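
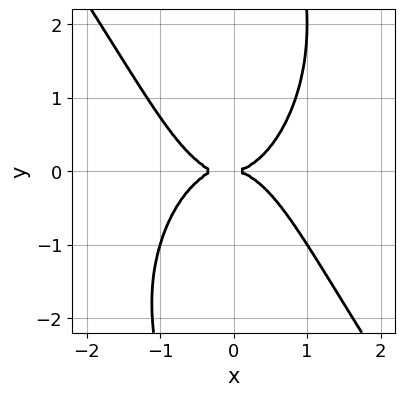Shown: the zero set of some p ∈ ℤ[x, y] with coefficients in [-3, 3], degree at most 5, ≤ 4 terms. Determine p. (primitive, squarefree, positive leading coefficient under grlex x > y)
The degree is 4 — the shape is more complex than any degree-3 curve.
Reading off the gridlines: it meets the x-axis at x = 0 (among the integer gridlines); one y-axis crossing is at y = 0.
Solving for integer coefficients yields p as stated.

3*x^4 + x*y^3 + x^3 - 3*y^2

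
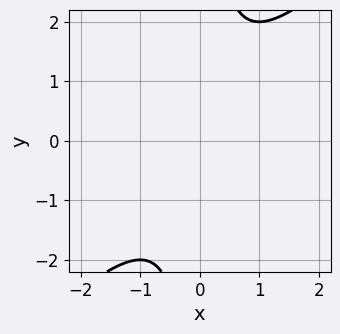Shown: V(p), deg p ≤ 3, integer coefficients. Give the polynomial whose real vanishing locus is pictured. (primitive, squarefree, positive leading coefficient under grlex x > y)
x^2 - x*y + 1

deg p = 2. The shape is more complex than any degree-1 curve.
From the visible intercepts: no y-intercept at any integer in the box; no x-intercept at any integer in the box.
Matching integer coefficients to the picture gives p.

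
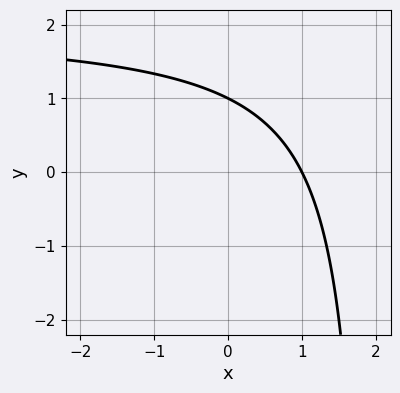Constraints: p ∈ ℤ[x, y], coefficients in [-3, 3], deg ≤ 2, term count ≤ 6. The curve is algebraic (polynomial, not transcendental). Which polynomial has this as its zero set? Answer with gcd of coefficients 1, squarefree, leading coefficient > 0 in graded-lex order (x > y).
x*y - 2*x - 2*y + 2

1. The degree is 2 — a generic line meets the curve in up to 2 points.
2. Against the integer gridlines: one y-axis crossing is at y = 1; it meets the x-axis at x = 1 (among the integer gridlines).
3. Putting this together gives p.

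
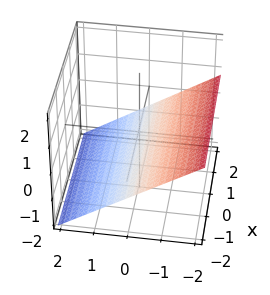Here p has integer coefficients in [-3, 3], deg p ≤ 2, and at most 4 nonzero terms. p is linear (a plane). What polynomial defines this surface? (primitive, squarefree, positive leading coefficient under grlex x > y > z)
2*y + 3*z + 2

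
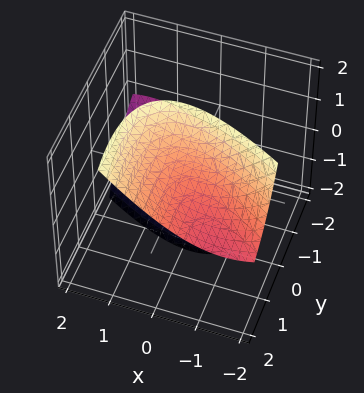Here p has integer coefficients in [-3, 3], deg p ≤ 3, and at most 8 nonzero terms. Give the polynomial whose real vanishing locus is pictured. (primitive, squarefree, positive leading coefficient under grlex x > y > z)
I count 2 distinct pieces. They look like related sheets of one shape, so recover p as a whole.
The degree is 2 — no degree-1 surface has this shape.
Against the integer gridlines: it misses every integer gridline on the x-axis; the surface avoids every integer y-axis point in the box.
Fitting integer coefficients to these (and the overall shape) gives p.

2*x^2 + 3*x*y + y^2 - 3*y*z - z^2 + 3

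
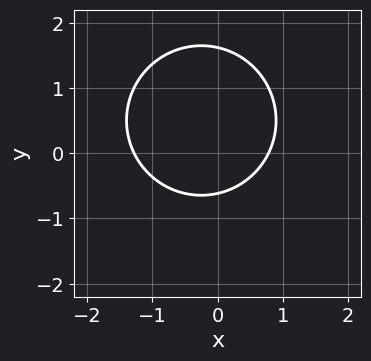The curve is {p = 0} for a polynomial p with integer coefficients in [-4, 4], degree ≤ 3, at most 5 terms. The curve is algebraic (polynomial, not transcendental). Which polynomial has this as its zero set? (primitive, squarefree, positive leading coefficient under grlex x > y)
2*x^2 + 2*y^2 + x - 2*y - 2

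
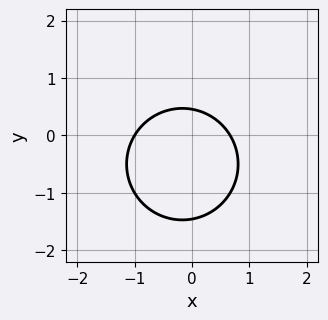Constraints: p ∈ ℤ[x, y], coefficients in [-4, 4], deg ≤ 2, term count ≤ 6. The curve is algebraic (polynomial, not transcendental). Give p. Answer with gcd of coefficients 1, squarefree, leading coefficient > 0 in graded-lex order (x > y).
(a) The degree is 2 — no degree-1 curve has this shape.
(b) Checking where it meets the axes: it meets the x-axis at x = -1 (among the integer gridlines).
(c) The integer polynomial consistent with all of this is the stated p.

3*x^2 + 3*y^2 + x + 3*y - 2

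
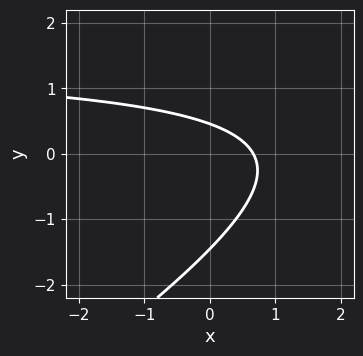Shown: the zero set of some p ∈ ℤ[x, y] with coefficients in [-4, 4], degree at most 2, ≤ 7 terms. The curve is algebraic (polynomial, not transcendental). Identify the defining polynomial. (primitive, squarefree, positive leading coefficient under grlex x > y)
2*x*y - 3*y^2 - 3*x - 3*y + 2

The degree is 2 — the shape is more complex than any degree-1 curve.
Matching integer coefficients to the picture gives p.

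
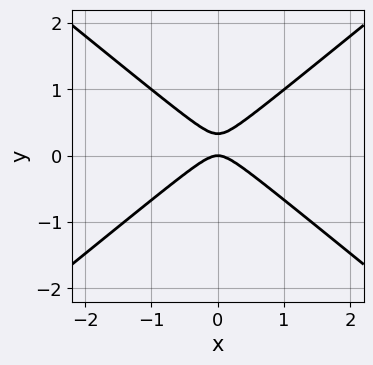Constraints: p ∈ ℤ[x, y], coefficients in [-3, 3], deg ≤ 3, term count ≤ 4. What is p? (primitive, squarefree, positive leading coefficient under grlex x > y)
2*x^2 - 3*y^2 + y

1. deg p = 2. No degree-1 curve has this shape.
2. Symmetries: it's symmetric under x → −x, forcing even powers of x.
3. Against the integer gridlines: it meets the x-axis at x = 0 (among the integer gridlines); one y-axis crossing is at y = 0.
4. Matching integer coefficients to the picture gives p.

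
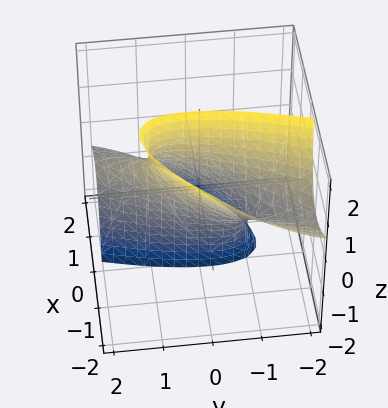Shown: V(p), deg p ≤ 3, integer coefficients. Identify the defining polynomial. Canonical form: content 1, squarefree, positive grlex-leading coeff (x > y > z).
1. The degree is 2 — no degree-1 surface has this shape.
2. Observable constraints: the surface avoids every integer z-axis point in the box; the y-axis gridline crossings are at y ∈ {-1, 1}.
3. Assembling these constraints gives the stated polynomial.

3*x^2 - 3*x*y + 3*x*z + y^2 - 1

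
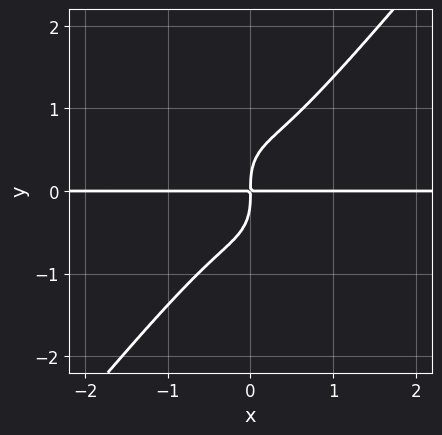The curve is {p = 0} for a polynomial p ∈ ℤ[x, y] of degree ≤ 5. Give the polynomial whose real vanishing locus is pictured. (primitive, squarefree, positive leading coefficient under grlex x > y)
(a) The degree is 4 — the shape is more complex than any degree-3 curve.
(b) Reading off the gridlines: the visible x-axis segment lies entirely on the curve.
(c) Putting this together gives p.

3*x^3*y - x^2*y^2 - y^4 + x*y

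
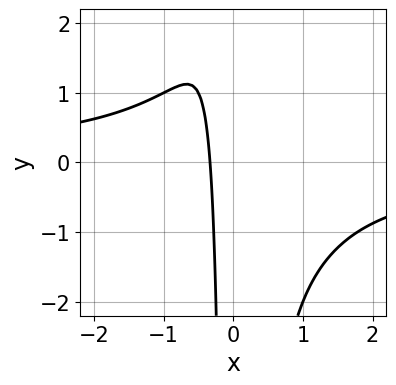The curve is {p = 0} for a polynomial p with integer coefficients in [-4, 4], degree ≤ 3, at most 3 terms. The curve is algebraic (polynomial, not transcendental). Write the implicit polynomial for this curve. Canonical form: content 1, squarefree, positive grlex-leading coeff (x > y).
2*x^2*y + 3*x + 1

The degree is 3 — the shape is more complex than any degree-2 curve.
Reading off the gridlines: the curve avoids every integer y-axis point in the box.
The integer polynomial consistent with all of this is the stated p.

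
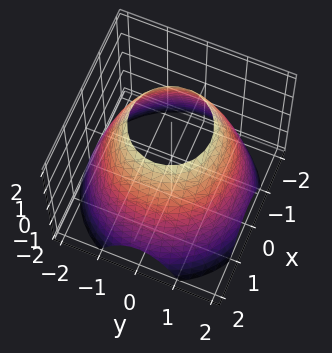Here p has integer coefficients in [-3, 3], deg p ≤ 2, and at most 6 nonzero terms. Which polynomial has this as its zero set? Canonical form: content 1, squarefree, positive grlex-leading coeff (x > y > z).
x^2 + y^2 + z - 3

First, the degree is 2 — the shape is more complex than any degree-1 surface.
Next, by symmetry, the surface is invariant under rotation about z: p = q(x² + y², z).
Then, from the visible intercepts: no z-intercept at any integer in the box; a circular section at z = 1 has radius between 1 and 2.
Finally, putting this together gives p.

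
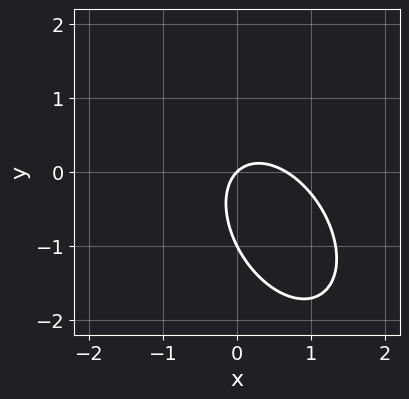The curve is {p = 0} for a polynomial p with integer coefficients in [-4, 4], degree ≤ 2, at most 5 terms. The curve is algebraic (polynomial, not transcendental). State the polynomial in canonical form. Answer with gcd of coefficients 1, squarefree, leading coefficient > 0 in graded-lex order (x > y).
3*x^2 + 2*x*y + 2*y^2 - 2*x + 2*y

First, deg p = 2. No degree-1 curve has this shape.
Next, reading off the gridlines: among the integer gridlines, it crosses the y-axis at y ∈ {-1, 0}; one x-axis crossing is at x = 0.
Finally, matching integer coefficients to the picture gives p.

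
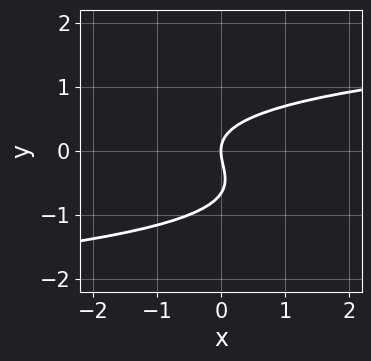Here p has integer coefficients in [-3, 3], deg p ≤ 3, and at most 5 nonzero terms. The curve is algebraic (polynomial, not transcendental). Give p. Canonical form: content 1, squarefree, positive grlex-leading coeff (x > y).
3*y^3 + 2*y^2 - 2*x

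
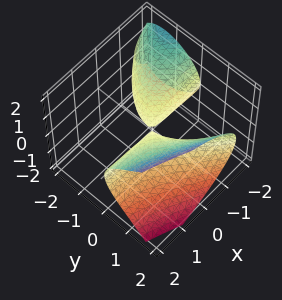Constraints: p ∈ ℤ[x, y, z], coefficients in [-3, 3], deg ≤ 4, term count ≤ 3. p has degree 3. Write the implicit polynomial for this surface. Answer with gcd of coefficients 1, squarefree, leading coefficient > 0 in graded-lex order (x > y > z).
y^3 + 3*x*y - 3*z^2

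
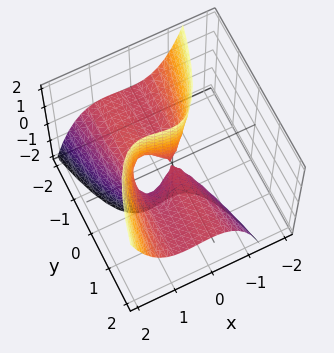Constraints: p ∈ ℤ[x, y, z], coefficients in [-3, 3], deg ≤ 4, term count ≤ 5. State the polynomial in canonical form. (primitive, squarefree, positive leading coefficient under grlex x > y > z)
1. Degree: a generic line meets the surface in up to 3 points, so deg p = 3.
2. Against the integer gridlines: one x-axis crossing is at x = 1; every point of the z-axis in the box is on the surface; every point of the y-axis in the box is on the surface.
3. Putting this together gives p.

x^3 - x^2 - y*z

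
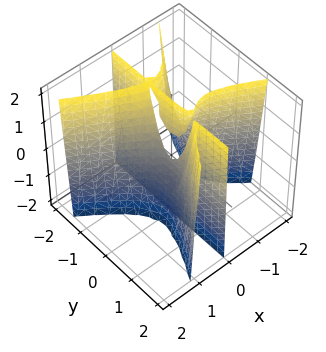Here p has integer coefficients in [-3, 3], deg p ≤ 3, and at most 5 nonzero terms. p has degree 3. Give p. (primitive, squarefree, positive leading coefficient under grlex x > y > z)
deg p = 3.
Observable constraints: it meets the x-axis at x = -1 (among the integer gridlines); the visible y-axis segment lies entirely on the surface; every point of the z-axis in the box is on the surface.
Solving for integer coefficients yields p as stated.

3*x^3 + 3*x^2*y - 3*x*y^2 + 3*x^2 + x*z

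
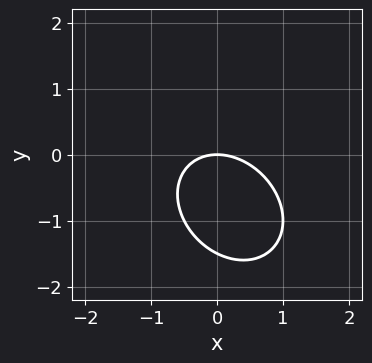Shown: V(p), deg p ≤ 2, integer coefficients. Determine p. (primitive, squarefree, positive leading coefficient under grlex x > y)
2*x^2 + x*y + 2*y^2 + 3*y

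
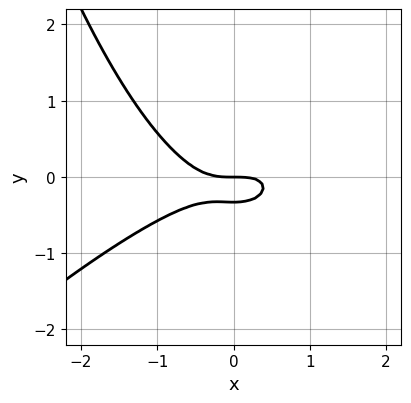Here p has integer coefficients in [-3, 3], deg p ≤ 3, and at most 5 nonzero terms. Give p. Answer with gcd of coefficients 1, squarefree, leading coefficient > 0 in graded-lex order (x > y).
x^3 - x^2*y + 3*y^2 + y

(a) deg p = 3. The shape is more complex than any degree-2 curve.
(b) From the axis intercepts and sections: it crosses the x-axis at the gridline x = 0; it crosses the y-axis at the gridline y = 0.
(c) Together with the visible shape, these determine p as stated.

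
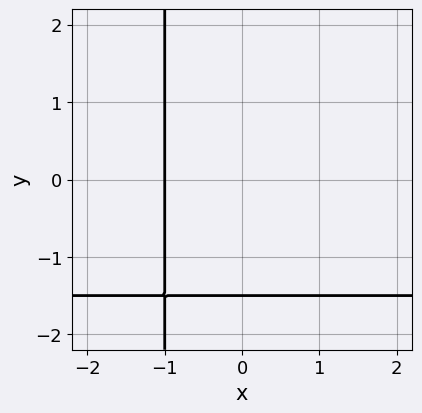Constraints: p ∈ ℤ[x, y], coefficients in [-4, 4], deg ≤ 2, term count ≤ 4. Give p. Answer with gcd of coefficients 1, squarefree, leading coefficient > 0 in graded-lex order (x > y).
2*x*y + 3*x + 2*y + 3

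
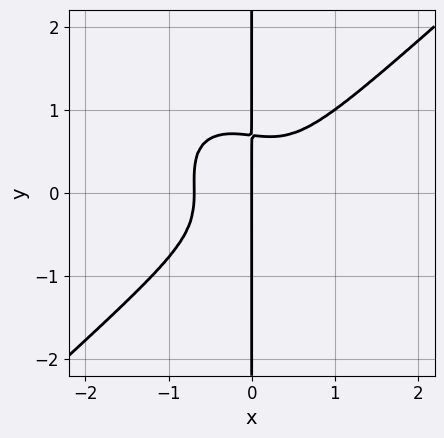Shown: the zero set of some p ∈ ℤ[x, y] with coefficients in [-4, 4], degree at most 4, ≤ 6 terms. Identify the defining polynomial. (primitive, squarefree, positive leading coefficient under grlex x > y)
3*x^4 - x^2*y^2 - 3*x*y^3 + x

First, the degree is 4 — no degree-3 curve has this shape.
Next, reading off the gridlines: every point of the y-axis in the box is on the curve; it crosses the x-axis at the gridline x = 0.
Finally, the integer polynomial consistent with all of this is the stated p.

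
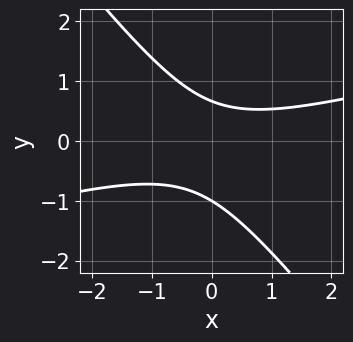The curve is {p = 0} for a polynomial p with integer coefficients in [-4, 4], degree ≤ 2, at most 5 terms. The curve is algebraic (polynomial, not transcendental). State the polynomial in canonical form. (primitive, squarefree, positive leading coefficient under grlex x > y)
x^2 - 3*x*y - 3*y^2 - y + 2

The degree is 2 — the shape is more complex than any degree-1 curve.
Reading off the gridlines: it meets the y-axis at y = -1 (among the integer gridlines); no x-intercept at any integer in the box.
The integer polynomial consistent with all of this is the stated p.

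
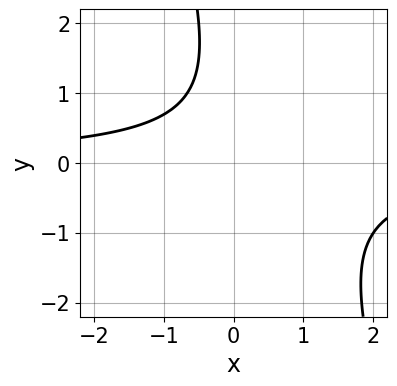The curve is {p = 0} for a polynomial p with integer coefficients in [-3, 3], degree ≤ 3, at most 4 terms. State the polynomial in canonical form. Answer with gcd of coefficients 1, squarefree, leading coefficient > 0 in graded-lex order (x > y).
3*x*y + y^2 - 2*y + 3

1. The degree is 2 — a generic line meets the curve in up to 2 points.
2. Against the integer gridlines: no y-intercept at any integer in the box; the curve avoids every integer x-axis point in the box.
3. Fitting integer coefficients to these (and the overall shape) gives p.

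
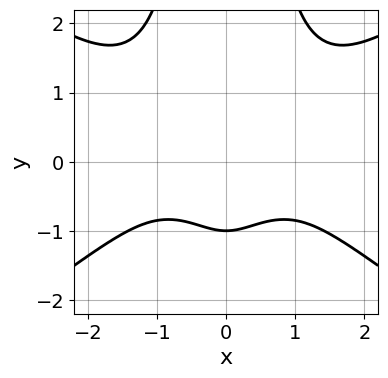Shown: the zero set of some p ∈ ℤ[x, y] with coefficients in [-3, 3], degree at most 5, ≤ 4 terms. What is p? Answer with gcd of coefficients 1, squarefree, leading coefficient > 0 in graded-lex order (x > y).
x^4 - 2*x^2*y^2 + 3*y + 3

(a) Degree: no degree-3 curve has this shape, so deg p = 4.
(b) Symmetries: it's symmetric under x → −x, forcing even powers of x.
(c) Reading off the gridlines: the curve avoids every integer x-axis point in the box; one y-axis crossing is at y = -1.
(d) Putting this together gives p.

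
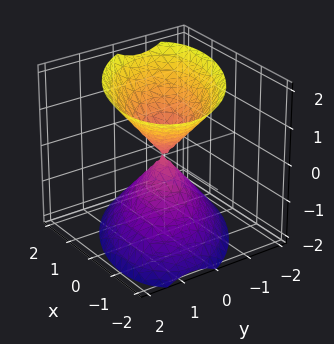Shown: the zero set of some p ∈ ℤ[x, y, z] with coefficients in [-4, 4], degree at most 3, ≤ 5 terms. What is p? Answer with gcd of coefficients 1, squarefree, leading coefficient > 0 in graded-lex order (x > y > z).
2*x^2 + 2*x*y + 3*y^2 - 2*z^2

First, I count 2 distinct pieces. Treating them together as one polynomial.
Then, deg p = 2. No degree-1 surface has this shape.
Then, observable constraints: it crosses the z-axis at the gridline z = 0; it meets the y-axis at y = 0 (among the integer gridlines); one x-axis crossing is at x = 0.
Finally, fitting integer coefficients to these (and the overall shape) gives p.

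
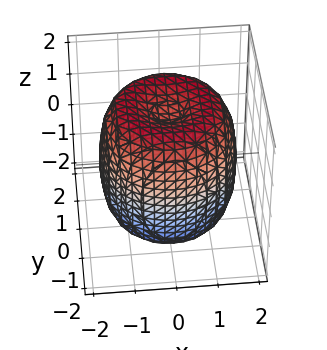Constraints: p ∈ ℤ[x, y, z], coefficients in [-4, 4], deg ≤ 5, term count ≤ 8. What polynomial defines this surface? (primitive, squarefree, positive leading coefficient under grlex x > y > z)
(a) Degree: a generic line meets the surface in up to 4 points, so deg p = 4.
(b) Symmetry: the surface is invariant under rotation about z: p = q(x² + y², z).
(c) From the axis intercepts and sections: a circular section at z = 1 has radius between 1 and 2.
(d) Putting this together gives p.

x^4 + 2*x^2*y^2 + y^4 - 2*x^2 - 2*y^2 + z^2 - 2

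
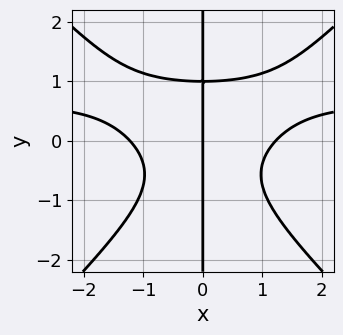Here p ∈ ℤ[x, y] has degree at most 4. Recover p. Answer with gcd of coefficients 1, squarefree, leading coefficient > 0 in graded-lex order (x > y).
First, deg p = 4. The shape is more complex than any degree-3 curve.
Then, against the integer gridlines: one x-axis crossing is at x = 0; the visible y-axis segment lies entirely on the curve.
Finally, together with the visible shape, these determine p as stated.

3*x^3*y - 3*x*y^3 - 2*x^3 + 3*x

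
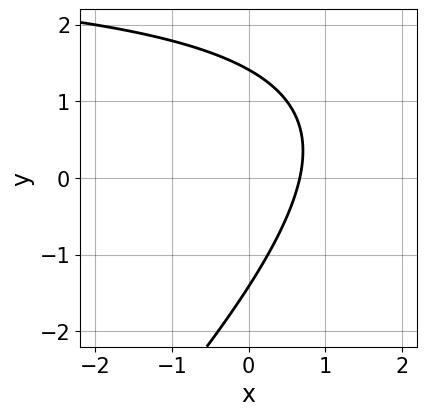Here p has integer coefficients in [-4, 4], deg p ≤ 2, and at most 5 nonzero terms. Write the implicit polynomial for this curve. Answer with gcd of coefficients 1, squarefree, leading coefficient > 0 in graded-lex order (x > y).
x*y - y^2 - 3*x + 2

1. deg p = 2. A generic line meets the curve in up to 2 points.
2. Putting this together gives p.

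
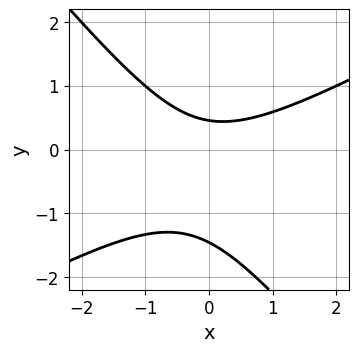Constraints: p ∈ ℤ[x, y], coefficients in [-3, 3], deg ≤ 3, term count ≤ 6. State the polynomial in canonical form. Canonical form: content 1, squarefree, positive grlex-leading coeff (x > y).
2*x^2 - 2*x*y - 3*y^2 - 3*y + 2

1. The degree is 2 — a generic line meets the curve in up to 2 points.
2. From the axis intercepts and sections: the curve avoids every integer x-axis point in the box.
3. Fitting integer coefficients to these (and the overall shape) gives p.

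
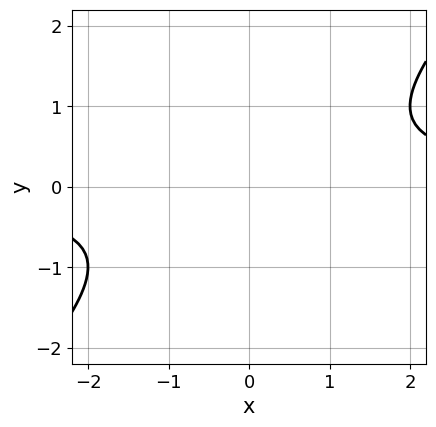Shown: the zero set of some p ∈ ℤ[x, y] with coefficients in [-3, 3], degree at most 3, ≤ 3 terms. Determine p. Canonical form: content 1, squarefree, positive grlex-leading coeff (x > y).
x*y - y^2 - 1

(a) Degree: the shape is more complex than any degree-1 curve, so deg p = 2.
(b) Observable constraints: the curve avoids every integer x-axis point in the box; it misses every integer gridline on the y-axis.
(c) The integer polynomial consistent with all of this is the stated p.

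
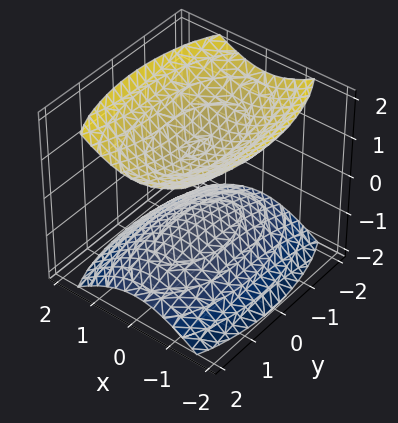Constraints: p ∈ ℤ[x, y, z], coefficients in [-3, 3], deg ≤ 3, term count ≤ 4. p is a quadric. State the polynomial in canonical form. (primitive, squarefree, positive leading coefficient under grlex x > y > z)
(a) The picture has 2 separate pieces. Treating them together as one polynomial.
(b) The degree is 2 — two separate bowl-shaped sheets opening away from each other; a quadric.
(c) Symmetries: the z ↦ −z reflection is a symmetry, so z appears only in even powers; the x ↦ −x reflection is a symmetry, so x appears only in even powers; it's symmetric under y → −y, forcing even powers of y.
(d) From the visible intercepts: the surface avoids every integer x-axis point in the box; the surface avoids every integer y-axis point in the box.
(e) Putting this together gives p. Check: (0, 0, -1) on the z-axis lies on the surface, and p(0, 0, -1) = 0. ✓

3*x^2 + y^2 - 3*z^2 + 3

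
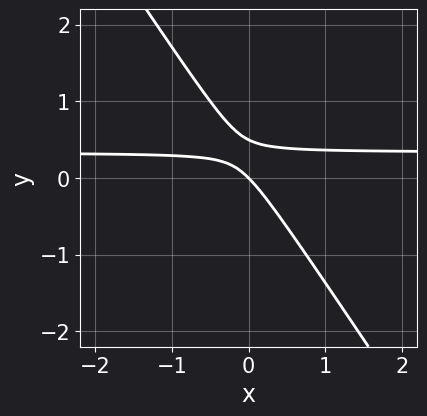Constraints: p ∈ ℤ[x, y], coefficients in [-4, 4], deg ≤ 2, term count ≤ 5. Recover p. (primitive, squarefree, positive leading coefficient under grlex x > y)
3*x*y + 2*y^2 - x - y

1. deg p = 2.
2. Observable constraints: it crosses the y-axis at the gridline y = 0; it meets the x-axis at x = 0 (among the integer gridlines).
3. The integer polynomial consistent with all of this is the stated p.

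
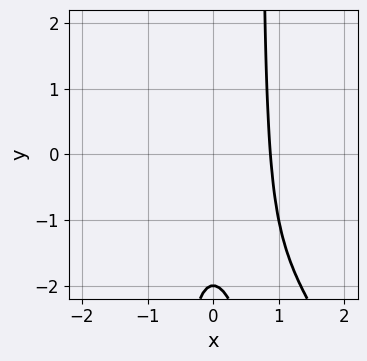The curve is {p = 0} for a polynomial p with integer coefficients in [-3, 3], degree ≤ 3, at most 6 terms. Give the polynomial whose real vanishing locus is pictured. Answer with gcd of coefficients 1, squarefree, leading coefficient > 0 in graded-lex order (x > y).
3*x^3 + 2*x^2*y - y - 2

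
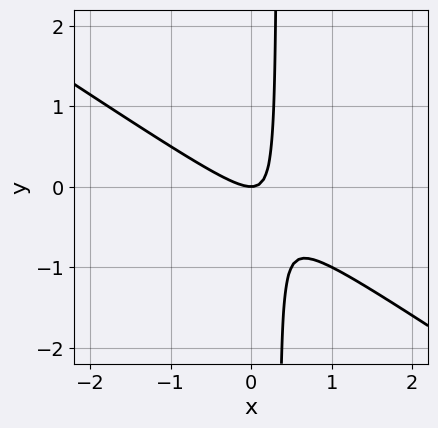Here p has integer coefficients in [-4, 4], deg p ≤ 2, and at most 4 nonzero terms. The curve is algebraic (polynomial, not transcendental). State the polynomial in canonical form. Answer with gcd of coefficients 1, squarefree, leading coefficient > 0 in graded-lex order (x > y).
2*x^2 + 3*x*y - y

1. deg p = 2. No degree-1 curve has this shape.
2. Reading off the gridlines: it crosses the y-axis at the gridline y = 0; it meets the x-axis at x = 0 (among the integer gridlines).
3. Solving for integer coefficients yields p as stated.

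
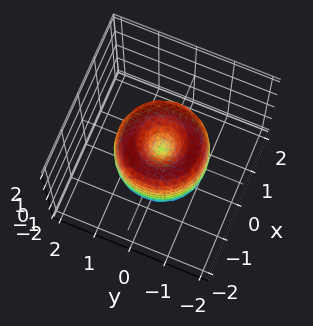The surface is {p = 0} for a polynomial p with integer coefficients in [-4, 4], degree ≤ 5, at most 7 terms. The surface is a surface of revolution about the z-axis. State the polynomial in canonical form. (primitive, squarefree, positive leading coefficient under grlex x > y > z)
First, the degree is 4 — a generic line meets the surface in up to 4 points.
Next, symmetry: the surface is invariant under rotation about z: p = q(x² + y², z).
Next, from the visible intercepts: it crosses the z-axis at the gridline z = 0; a circular section at z = 1 has radius between 0 and 1.
Finally, putting this together gives p.

2*x^4 + 4*x^2*y^2 + 2*y^4 - 3*x^2 - 3*y^2 + z^2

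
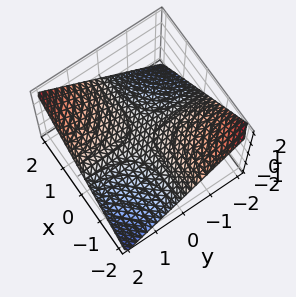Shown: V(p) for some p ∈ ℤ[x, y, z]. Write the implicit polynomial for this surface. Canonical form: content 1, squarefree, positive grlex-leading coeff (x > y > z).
1. deg p = 2. A saddle surface; a quadric.
2. Against the integer gridlines: the visible x-axis segment lies entirely on the surface; it crosses the z-axis at the gridline z = 0; the visible y-axis segment lies entirely on the surface.
3. Matching integer coefficients to the picture gives p.

x*y - 2*z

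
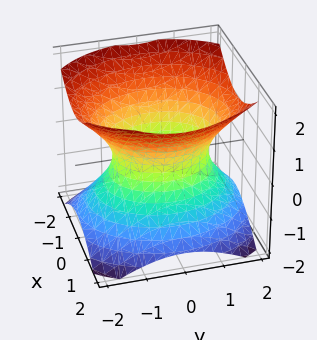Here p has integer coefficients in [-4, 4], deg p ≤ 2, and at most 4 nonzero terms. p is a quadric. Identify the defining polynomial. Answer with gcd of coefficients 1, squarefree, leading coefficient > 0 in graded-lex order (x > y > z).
3*x^2 + 2*y^2 - 3*z^2 - 3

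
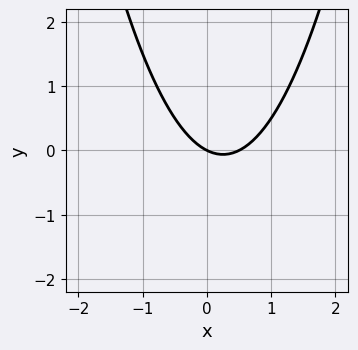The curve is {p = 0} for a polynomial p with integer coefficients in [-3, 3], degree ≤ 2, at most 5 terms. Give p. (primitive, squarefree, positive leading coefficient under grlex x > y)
1. Degree: a generic line meets the curve in up to 2 points, so deg p = 2.
2. Observable constraints: it crosses the y-axis at the gridline y = 0; it crosses the x-axis at the gridline x = 0.
3. These observations pin down the coefficients.

2*x^2 - x - 2*y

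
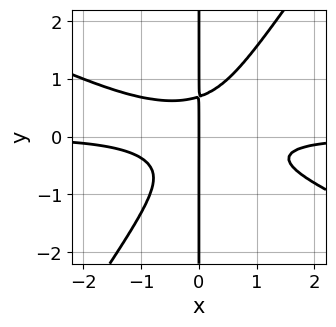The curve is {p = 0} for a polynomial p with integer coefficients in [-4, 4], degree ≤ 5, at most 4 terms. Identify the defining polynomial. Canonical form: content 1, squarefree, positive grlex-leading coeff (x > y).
1. The degree is 4 — a generic line meets the curve in up to 4 points.
2. Against the integer gridlines: one x-axis crossing is at x = 0; every point of the y-axis in the box is on the curve.
3. Assembling these constraints gives the stated polynomial.

2*x^3*y + 3*x^2*y^2 - 3*x*y^3 + x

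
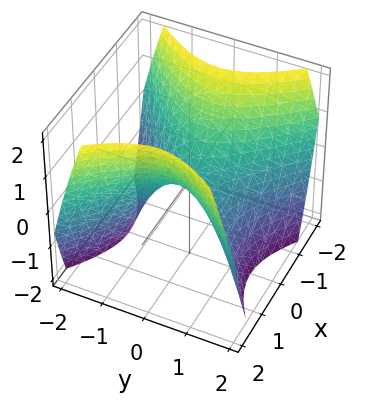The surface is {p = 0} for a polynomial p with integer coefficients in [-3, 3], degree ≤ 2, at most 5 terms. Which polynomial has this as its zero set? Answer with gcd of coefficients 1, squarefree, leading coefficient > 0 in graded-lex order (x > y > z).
x^2 - y^2 - z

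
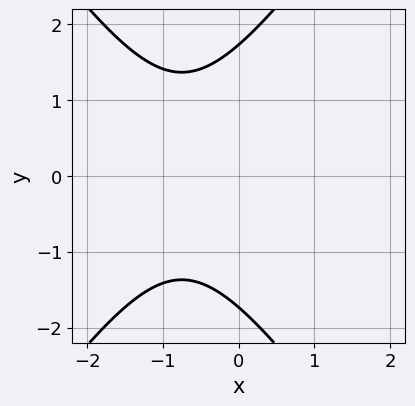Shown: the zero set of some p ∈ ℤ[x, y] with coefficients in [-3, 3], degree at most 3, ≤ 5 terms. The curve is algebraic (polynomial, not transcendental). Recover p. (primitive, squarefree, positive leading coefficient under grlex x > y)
2*x^2 - y^2 + 3*x + 3

First, degree: a generic line meets the curve in up to 2 points, so deg p = 2.
Then, symmetries: mirror symmetry y ↦ −y ⇒ only even powers of y.
Then, checking where it meets the axes: no x-intercept at any integer in the box.
Finally, the integer polynomial consistent with all of this is the stated p.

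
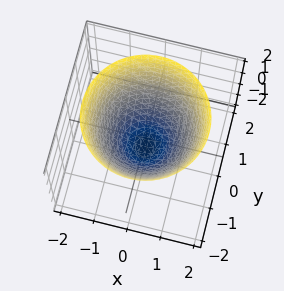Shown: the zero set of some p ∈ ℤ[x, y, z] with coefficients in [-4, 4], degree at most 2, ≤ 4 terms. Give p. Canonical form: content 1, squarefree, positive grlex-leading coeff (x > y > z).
x^2 + y^2 - z - 1

(a) The degree is 2 — no degree-1 surface has this shape.
(b) By symmetry, the surface is invariant under rotation about z: p = q(x² + y², z).
(c) Against the integer gridlines: a circular section at z = 1 has radius between 1 and 2; the x-axis gridline crossings are at x ∈ {-1, 1}; among the integer gridlines, it crosses the y-axis at y ∈ {-1, 1}; it meets the z-axis at z = -1 (among the integer gridlines).
(d) Solving for integer coefficients yields p as stated.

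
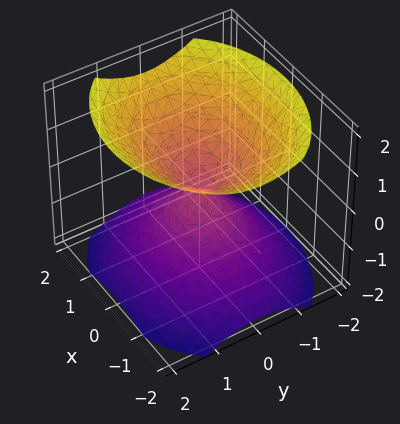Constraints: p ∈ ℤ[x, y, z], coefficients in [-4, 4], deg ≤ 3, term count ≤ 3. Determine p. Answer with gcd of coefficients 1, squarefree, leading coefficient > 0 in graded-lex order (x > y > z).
2*x^2 + 3*y^2 - 3*z^2

(a) The picture has 2 separate pieces. They look like related sheets of one shape, so recover p as a whole.
(b) The degree is 2 — two nappes meeting at a single point; a quadric.
(c) Symmetries: it's symmetric under x → −x, forcing even powers of x; it's symmetric under z → −z, forcing even powers of z; it's symmetric under y → −y, forcing even powers of y.
(d) Against the integer gridlines: it meets the z-axis at z = 0 (among the integer gridlines); it crosses the y-axis at the gridline y = 0; it meets the x-axis at x = 0 (among the integer gridlines).
(e) Putting this together gives p.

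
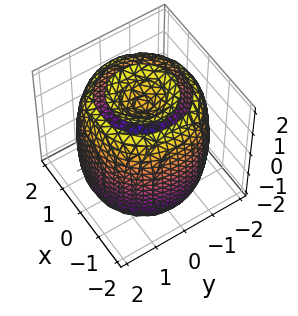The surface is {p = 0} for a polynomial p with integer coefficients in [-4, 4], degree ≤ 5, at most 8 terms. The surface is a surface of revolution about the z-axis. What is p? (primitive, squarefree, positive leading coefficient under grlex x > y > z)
x^4 + 2*x^2*y^2 + y^4 - 3*x^2 - 3*y^2 + z^2 - 2

1. There are 2 components. Treating them together as one polynomial.
2. deg p = 4. The shape is more complex than any degree-3 surface.
3. Symmetry: every cross-section ⟂ z is a circle, so x, y appear only via x² + y².
4. From the axis intercepts and sections: a circular section at z = 1 has radius between 1 and 2.
5. Assembling these constraints gives the stated polynomial.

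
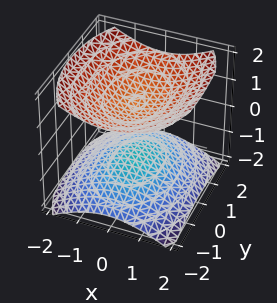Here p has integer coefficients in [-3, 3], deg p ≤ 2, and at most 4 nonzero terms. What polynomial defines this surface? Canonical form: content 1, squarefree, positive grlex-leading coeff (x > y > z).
2*x^2 + y^2 - 3*z^2 + 3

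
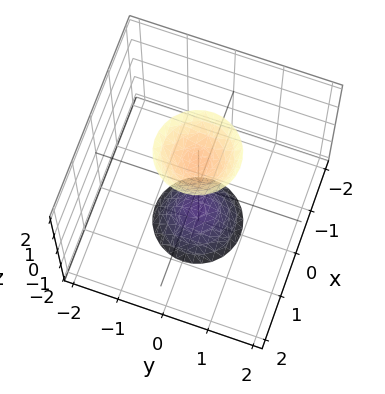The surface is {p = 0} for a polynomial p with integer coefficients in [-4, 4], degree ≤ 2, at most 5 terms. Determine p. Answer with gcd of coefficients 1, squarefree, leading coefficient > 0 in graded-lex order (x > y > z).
First, the picture has 2 separate pieces. They look like related sheets of one shape, so recover p as a whole.
Then, deg p = 2. The shape is more complex than any degree-1 surface.
Next, by symmetry, every cross-section ⟂ z is a circle, so x, y appear only via x² + y².
Next, checking where it meets the axes: a circular section at z = 2 has radius between 0 and 1; the surface avoids every integer y-axis point in the box; the surface avoids every integer x-axis point in the box.
Finally, the integer polynomial consistent with all of this is the stated p.

3*x^2 + 3*y^2 - z^2 + 2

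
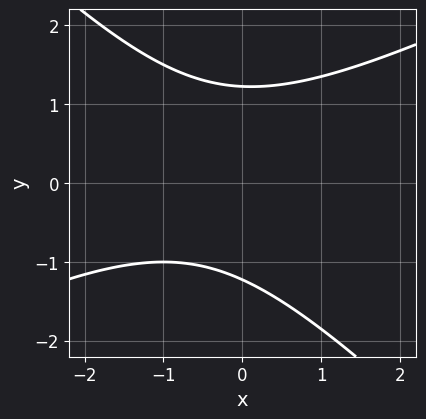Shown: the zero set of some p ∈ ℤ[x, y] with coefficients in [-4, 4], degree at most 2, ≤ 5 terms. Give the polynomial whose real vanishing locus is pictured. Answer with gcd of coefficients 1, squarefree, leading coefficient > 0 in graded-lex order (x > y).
The degree is 2 — a generic line meets the curve in up to 2 points.
Observable constraints: the curve avoids every integer x-axis point in the box.
Together with the visible shape, these determine p as stated.

x^2 - x*y - 2*y^2 + x + 3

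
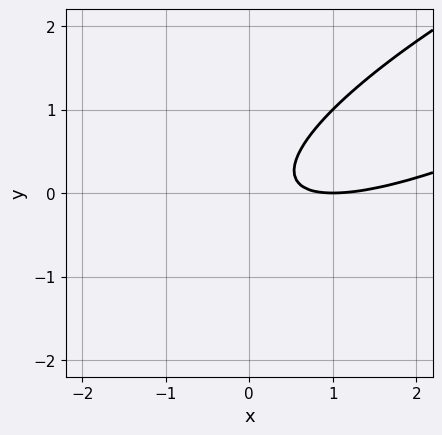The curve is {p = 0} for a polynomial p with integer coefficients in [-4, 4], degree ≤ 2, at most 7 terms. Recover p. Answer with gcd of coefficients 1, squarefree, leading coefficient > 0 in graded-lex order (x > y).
(a) deg p = 2.
(b) Checking where it meets the axes: it misses every integer gridline on the y-axis; it meets the x-axis at x = 1 (among the integer gridlines).
(c) Assembling these constraints gives the stated polynomial.

x^2 - 3*x*y + 3*y^2 - 2*x + 1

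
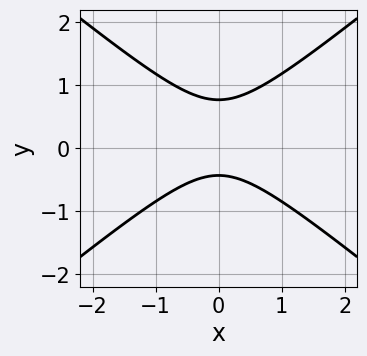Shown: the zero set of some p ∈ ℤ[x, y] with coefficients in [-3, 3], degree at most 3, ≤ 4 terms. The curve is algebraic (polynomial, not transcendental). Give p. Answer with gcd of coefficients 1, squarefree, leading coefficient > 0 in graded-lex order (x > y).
2*x^2 - 3*y^2 + y + 1

1. deg p = 2.
2. Symmetries: it's symmetric under x → −x, forcing even powers of x.
3. Reading off the gridlines: it misses every integer gridline on the x-axis.
4. Together with the visible shape, these determine p as stated.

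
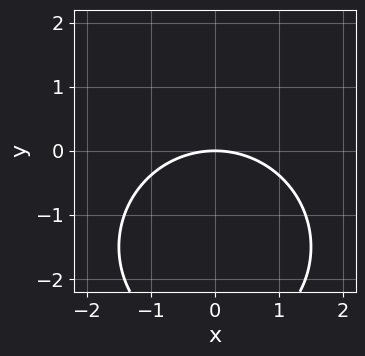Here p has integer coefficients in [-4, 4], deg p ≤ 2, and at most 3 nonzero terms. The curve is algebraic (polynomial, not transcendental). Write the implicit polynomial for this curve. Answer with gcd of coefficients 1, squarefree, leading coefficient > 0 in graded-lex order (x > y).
(a) deg p = 2.
(b) Symmetries: the x ↦ −x reflection is a symmetry, so x appears only in even powers.
(c) From the visible intercepts: it crosses the y-axis at the gridline y = 0; it crosses the x-axis at the gridline x = 0.
(d) These observations pin down the coefficients.

x^2 + y^2 + 3*y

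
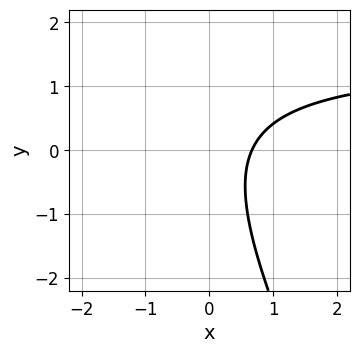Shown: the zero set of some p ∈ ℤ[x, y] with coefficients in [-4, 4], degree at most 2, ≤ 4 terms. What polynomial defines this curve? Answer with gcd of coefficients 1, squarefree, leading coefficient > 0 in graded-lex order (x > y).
2*x*y + y^2 - 3*x + 2

(a) The degree is 2 — the shape is more complex than any degree-1 curve.
(b) Against the integer gridlines: the curve avoids every integer y-axis point in the box.
(c) Solving for integer coefficients yields p as stated.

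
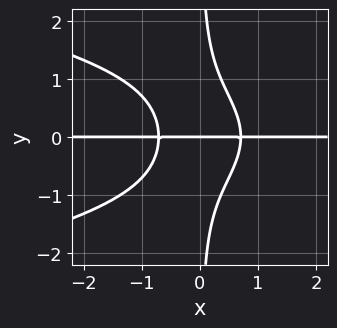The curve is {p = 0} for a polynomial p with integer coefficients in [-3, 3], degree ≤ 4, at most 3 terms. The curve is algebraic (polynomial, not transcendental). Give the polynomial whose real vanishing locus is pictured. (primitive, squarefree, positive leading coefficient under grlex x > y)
2*x*y^3 + 2*x^2*y - y

First, deg p = 4. A generic line meets the curve in up to 4 points.
Then, reading off the gridlines: it meets the y-axis at y = 0 (among the integer gridlines); every point of the x-axis in the box is on the curve.
Finally, assembling these constraints gives the stated polynomial.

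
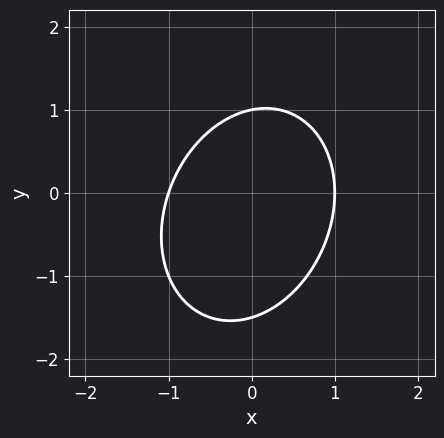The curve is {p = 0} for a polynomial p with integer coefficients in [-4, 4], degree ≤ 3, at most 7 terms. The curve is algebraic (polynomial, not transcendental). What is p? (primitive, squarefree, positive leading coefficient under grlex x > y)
3*x^2 - x*y + 2*y^2 + y - 3

The degree is 2 — no degree-1 curve has this shape.
From the visible intercepts: among the integer gridlines, it crosses the x-axis at x ∈ {-1, 1}; it meets the y-axis at y = 1 (among the integer gridlines).
Assembling these constraints gives the stated polynomial.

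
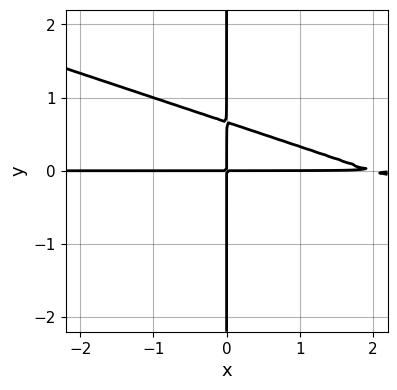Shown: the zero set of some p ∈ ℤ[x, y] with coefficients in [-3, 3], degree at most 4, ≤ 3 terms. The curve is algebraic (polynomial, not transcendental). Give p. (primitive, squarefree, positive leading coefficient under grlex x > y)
x^2*y + 3*x*y^2 - 2*x*y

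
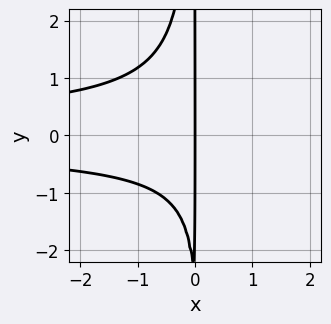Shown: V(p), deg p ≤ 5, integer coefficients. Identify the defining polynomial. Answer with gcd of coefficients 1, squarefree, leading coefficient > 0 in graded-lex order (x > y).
3*x^2*y^2 + x*y + 3*x

deg p = 4.
Checking where it meets the axes: it crosses the x-axis at the gridline x = 0; every point of the y-axis in the box is on the curve.
The integer polynomial consistent with all of this is the stated p.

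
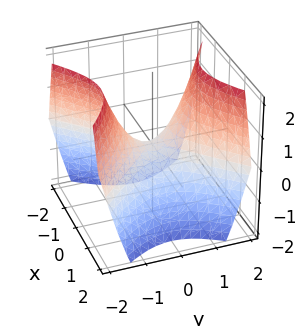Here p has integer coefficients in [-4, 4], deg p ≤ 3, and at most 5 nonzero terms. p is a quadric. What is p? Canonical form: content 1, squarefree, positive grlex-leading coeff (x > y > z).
x^2 - y^2 + z

(a) deg p = 2.
(b) Symmetries: it's symmetric under x → −x, forcing even powers of x; mirror symmetry y ↦ −y ⇒ only even powers of y.
(c) Against the integer gridlines: it crosses the y-axis at the gridline y = 0; it meets the z-axis at z = 0 (among the integer gridlines); one x-axis crossing is at x = 0.
(d) Together with the visible shape, these determine p as stated.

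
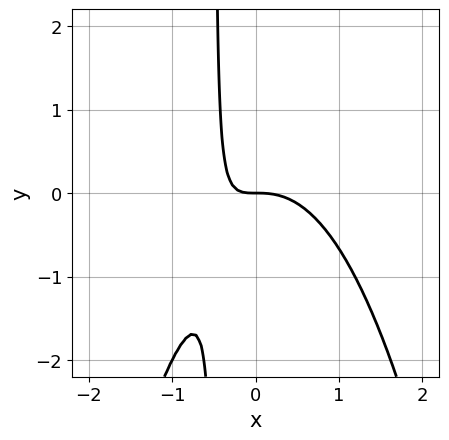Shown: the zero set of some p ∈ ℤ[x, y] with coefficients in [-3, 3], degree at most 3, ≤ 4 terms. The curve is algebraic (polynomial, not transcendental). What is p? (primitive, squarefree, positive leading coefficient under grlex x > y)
2*x^3 + 2*x*y + y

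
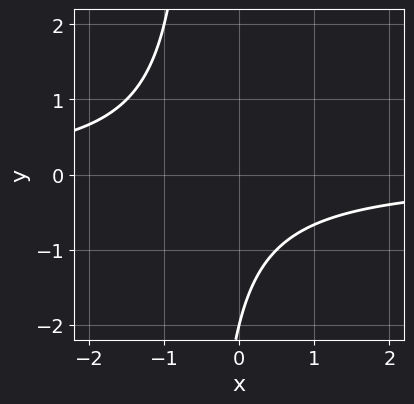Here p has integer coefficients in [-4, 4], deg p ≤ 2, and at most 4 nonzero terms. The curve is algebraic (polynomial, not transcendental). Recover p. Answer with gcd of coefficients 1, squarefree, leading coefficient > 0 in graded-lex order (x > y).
First, degree: the shape is more complex than any degree-1 curve, so deg p = 2.
Then, from the visible intercepts: one y-axis crossing is at y = -2; the curve avoids every integer x-axis point in the box.
Finally, matching integer coefficients to the picture gives p.

2*x*y + y + 2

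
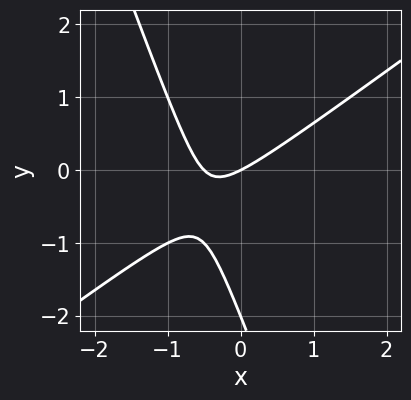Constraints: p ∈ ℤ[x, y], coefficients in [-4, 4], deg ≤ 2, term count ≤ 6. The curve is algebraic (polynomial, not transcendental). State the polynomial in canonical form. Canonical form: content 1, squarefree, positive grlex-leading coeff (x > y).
(a) Degree: a generic line meets the curve in up to 2 points, so deg p = 2.
(b) Checking where it meets the axes: it crosses the x-axis at the gridline x = 0; among the integer gridlines, it crosses the y-axis at y ∈ {-2, 0}.
(c) Putting this together gives p.

2*x^2 - 2*x*y - y^2 + x - 2*y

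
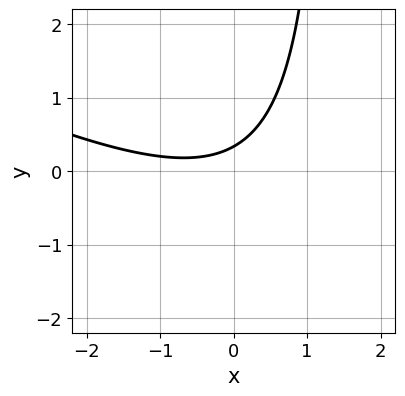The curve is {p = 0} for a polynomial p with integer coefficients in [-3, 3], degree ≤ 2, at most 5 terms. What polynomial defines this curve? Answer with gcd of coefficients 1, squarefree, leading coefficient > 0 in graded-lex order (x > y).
First, the degree is 2 — a generic line meets the curve in up to 2 points.
Then, reading off the gridlines: it misses every integer gridline on the x-axis.
Finally, the integer polynomial consistent with all of this is the stated p.

x^2 + 2*x*y + x - 3*y + 1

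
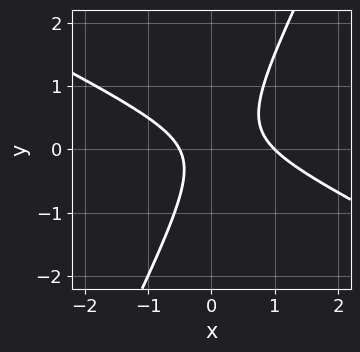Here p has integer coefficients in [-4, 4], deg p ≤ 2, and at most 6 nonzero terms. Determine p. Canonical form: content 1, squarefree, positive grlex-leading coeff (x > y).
2*x^2 + 3*x*y - 2*y^2 - x - 1

deg p = 2. No degree-1 curve has this shape.
Observable constraints: it crosses the x-axis at the gridline x = 1; it misses every integer gridline on the y-axis.
Together with the visible shape, these determine p as stated.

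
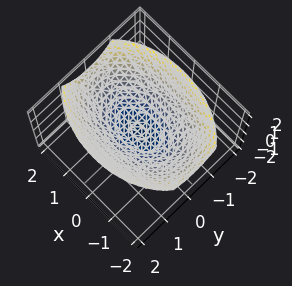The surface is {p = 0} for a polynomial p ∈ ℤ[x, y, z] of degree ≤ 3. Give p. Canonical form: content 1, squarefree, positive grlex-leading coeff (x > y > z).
x^2 + 2*y^2 - 3*z

1. Degree: a single bowl opening along one axis; a quadric, so deg p = 2.
2. Symmetries: mirror symmetry x ↦ −x ⇒ only even powers of x; it's symmetric under y → −y, forcing even powers of y.
3. Reading off the gridlines: one x-axis crossing is at x = 0; it crosses the y-axis at the gridline y = 0; it meets the z-axis at z = 0 (among the integer gridlines).
4. Together with the visible shape, these determine p as stated.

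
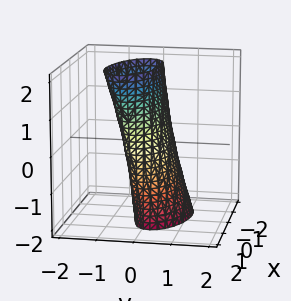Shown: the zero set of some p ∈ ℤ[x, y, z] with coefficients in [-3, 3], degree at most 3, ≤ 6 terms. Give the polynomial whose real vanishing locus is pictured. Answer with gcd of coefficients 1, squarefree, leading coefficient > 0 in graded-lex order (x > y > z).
First, degree: the shape is more complex than any degree-1 surface, so deg p = 2.
Next, observable constraints: the x-axis gridline crossings are at x ∈ {-1, 1}; it misses every integer gridline on the z-axis.
Finally, the integer polynomial consistent with all of this is the stated p.

x^2 + x*y + 3*y^2 + y*z - 1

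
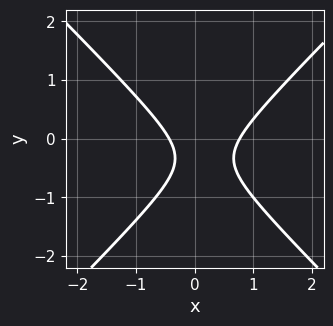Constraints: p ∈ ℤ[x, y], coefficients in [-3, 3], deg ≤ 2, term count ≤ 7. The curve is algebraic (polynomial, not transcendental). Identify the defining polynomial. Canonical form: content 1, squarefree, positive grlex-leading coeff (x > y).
3*x^2 - 3*y^2 - x - 2*y - 1

First, degree: no degree-1 curve has this shape, so deg p = 2.
Next, observable constraints: it misses every integer gridline on the y-axis.
Finally, together with the visible shape, these determine p as stated.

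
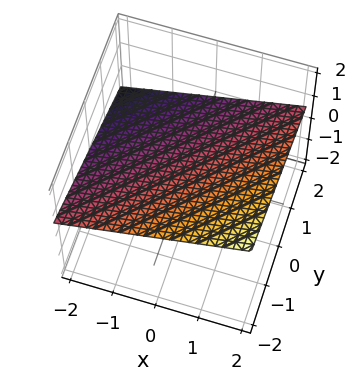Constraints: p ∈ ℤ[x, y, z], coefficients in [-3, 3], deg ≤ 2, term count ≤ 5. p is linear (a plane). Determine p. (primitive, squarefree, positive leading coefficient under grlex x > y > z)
x - y - 3*z + 2

(a) Degree: the surface is flat (a plane), so deg p = 1.
(b) Checking where it meets the axes: it meets the x-axis at x = -2 (among the integer gridlines); one y-axis crossing is at y = 2.
(c) Putting this together gives p.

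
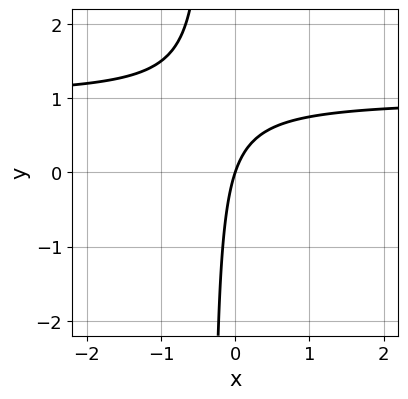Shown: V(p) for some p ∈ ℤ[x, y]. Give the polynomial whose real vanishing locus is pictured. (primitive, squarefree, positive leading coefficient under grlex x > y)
3*x*y - 3*x + y

(a) The degree is 2 — a generic line meets the curve in up to 2 points.
(b) From the visible intercepts: it crosses the y-axis at the gridline y = 0; it meets the x-axis at x = 0 (among the integer gridlines).
(c) Putting this together gives p.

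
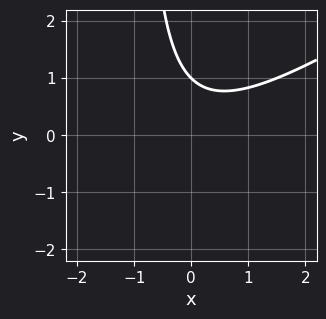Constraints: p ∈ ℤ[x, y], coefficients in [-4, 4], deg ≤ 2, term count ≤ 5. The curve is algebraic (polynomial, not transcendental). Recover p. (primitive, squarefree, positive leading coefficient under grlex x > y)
First, degree: the shape is more complex than any degree-1 curve, so deg p = 2.
Next, reading off the gridlines: one y-axis crossing is at y = 1; it misses every integer gridline on the x-axis.
Finally, putting this together gives p.

2*x^2 - 3*x*y - 3*y + 3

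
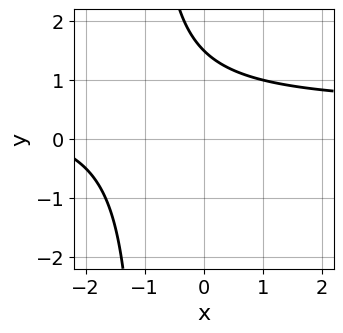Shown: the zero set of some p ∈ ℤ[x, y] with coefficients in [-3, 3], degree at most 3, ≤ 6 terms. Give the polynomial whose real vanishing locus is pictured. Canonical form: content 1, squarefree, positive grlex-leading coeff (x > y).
2*x*y - x + 2*y - 3

deg p = 2.
From the axis intercepts and sections: the curve avoids every integer x-axis point in the box.
Together with the visible shape, these determine p as stated.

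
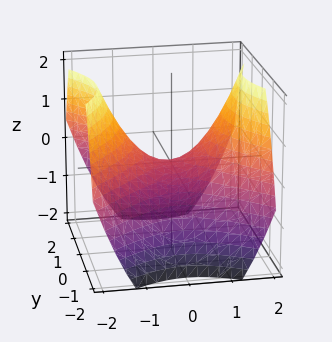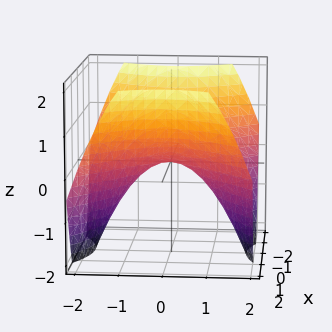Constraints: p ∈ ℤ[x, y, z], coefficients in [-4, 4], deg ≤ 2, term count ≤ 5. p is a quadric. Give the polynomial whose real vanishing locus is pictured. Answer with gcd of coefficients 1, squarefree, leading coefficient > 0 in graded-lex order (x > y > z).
2*x^2 - 2*y^2 - 3*z

1. deg p = 2. A saddle surface; a quadric.
2. Symmetries: the y ↦ −y reflection is a symmetry, so y appears only in even powers; mirror symmetry x ↦ −x ⇒ only even powers of x.
3. Reading off the gridlines: it crosses the z-axis at the gridline z = 0; it meets the y-axis at y = 0 (among the integer gridlines).
4. Matching integer coefficients to the picture gives p.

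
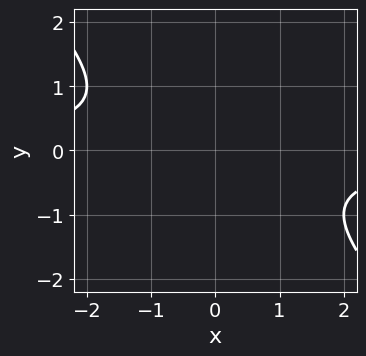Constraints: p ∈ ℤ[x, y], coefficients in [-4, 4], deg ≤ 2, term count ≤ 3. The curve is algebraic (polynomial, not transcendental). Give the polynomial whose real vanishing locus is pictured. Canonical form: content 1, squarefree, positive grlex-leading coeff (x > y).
First, deg p = 2. No degree-1 curve has this shape.
Then, observable constraints: the curve avoids every integer y-axis point in the box; the curve avoids every integer x-axis point in the box.
Finally, putting this together gives p.

x*y + y^2 + 1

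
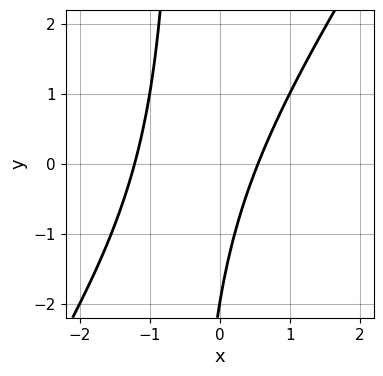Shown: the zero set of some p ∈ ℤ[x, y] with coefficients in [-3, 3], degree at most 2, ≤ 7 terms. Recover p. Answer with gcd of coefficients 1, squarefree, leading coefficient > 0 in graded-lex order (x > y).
3*x^2 - 2*x*y + 2*x - y - 2

1. The degree is 2 — the shape is more complex than any degree-1 curve.
2. From the visible intercepts: it crosses the y-axis at the gridline y = -2.
3. Assembling these constraints gives the stated polynomial.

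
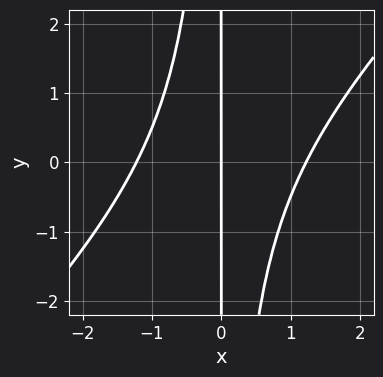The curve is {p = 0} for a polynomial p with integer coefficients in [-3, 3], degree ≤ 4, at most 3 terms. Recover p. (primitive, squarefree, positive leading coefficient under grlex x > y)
1. The degree is 3 — no degree-2 curve has this shape.
2. Reading off the gridlines: every point of the y-axis in the box is on the curve; it crosses the x-axis at the gridline x = 0.
3. Putting this together gives p.

2*x^3 - 2*x^2*y - 3*x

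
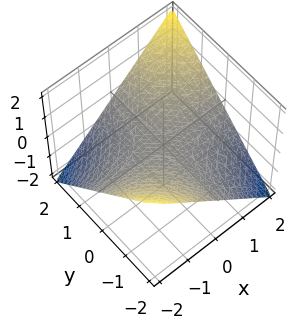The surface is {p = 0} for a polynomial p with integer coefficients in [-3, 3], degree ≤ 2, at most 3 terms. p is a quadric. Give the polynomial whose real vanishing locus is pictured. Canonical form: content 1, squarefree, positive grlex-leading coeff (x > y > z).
x*y - 2*z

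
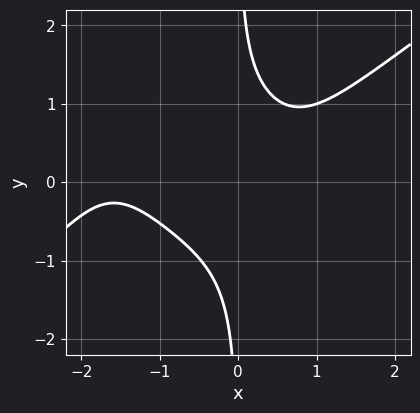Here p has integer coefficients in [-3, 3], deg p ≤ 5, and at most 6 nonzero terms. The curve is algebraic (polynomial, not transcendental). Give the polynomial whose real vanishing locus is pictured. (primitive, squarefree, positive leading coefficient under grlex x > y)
1. deg p = 4.
2. From the axis intercepts and sections: the curve avoids every integer y-axis point in the box; it misses every integer gridline on the x-axis.
3. The integer polynomial consistent with all of this is the stated p.

x^4 - 3*x*y^3 + 2*x^3 - 3*x*y + 3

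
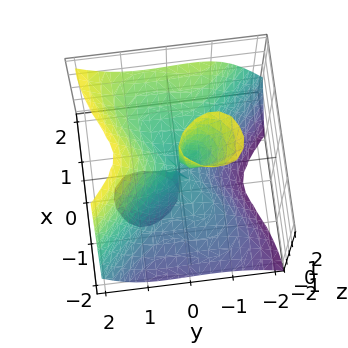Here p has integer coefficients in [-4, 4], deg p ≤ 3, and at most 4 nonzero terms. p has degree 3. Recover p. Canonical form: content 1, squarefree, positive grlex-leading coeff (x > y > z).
2*x^3 - 3*x^2*z + 2*y^3 - y*z^2

I count 2 distinct pieces. They look like related sheets of one shape, so recover p as a whole.
The degree is 3 — the shape is more complex than any degree-2 surface.
Checking where it meets the axes: every point of the z-axis in the box is on the surface; one y-axis crossing is at y = 0.
Fitting integer coefficients to these (and the overall shape) gives p.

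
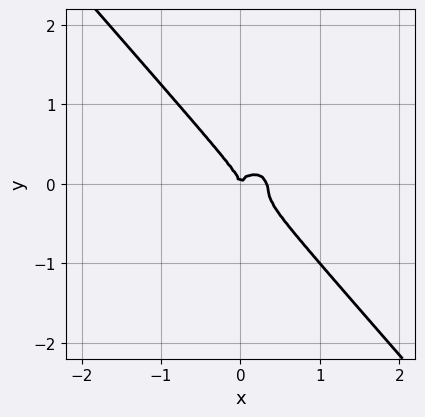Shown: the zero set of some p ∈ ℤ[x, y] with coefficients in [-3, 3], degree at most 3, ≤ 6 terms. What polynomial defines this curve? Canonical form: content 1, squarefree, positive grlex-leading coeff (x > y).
First, the degree is 3 — no degree-2 curve has this shape.
Next, against the integer gridlines: one y-axis crossing is at y = 0; it meets the x-axis at x = 0 (among the integer gridlines).
Finally, the integer polynomial consistent with all of this is the stated p.

3*x^3 + x^2*y + 2*x*y^2 + 3*y^3 - x^2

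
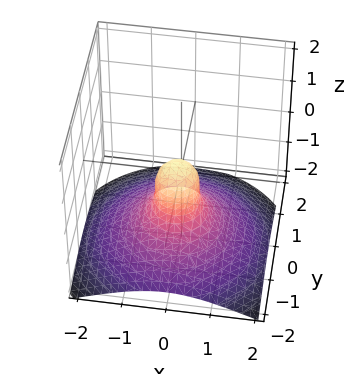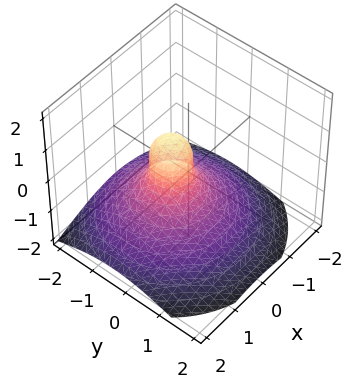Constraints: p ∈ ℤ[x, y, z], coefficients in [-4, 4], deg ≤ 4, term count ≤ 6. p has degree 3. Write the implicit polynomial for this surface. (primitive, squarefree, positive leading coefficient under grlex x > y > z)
2*z^3 + 3*x^2 + 3*y^2 + 3*y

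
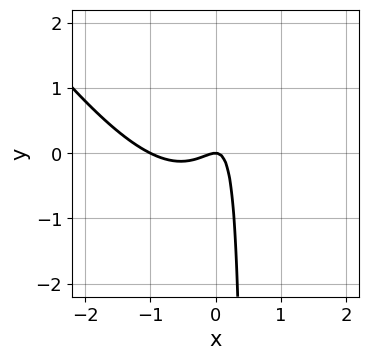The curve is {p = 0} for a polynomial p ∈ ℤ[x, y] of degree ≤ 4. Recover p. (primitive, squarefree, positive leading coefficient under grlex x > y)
1. The degree is 3 — a generic line meets the curve in up to 3 points.
2. Checking where it meets the axes: the x-axis gridline crossings are at x ∈ {-1, 0}; it meets the y-axis at y = 0 (among the integer gridlines).
3. Matching integer coefficients to the picture gives p.

3*x^3 + 2*x^2*y + 3*x^2 - 3*x*y + y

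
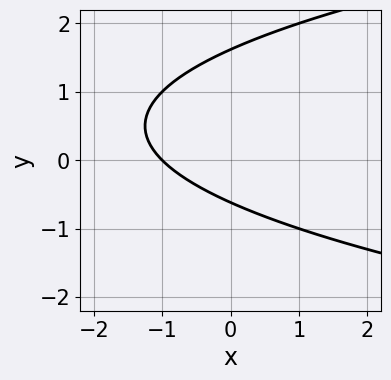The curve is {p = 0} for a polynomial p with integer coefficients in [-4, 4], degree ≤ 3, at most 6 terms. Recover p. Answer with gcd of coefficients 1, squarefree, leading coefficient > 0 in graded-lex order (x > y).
(a) deg p = 2. The shape is more complex than any degree-1 curve.
(b) From the visible intercepts: it crosses the x-axis at the gridline x = -1.
(c) Solving for integer coefficients yields p as stated.

y^2 - x - y - 1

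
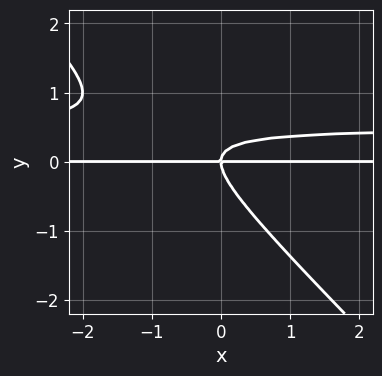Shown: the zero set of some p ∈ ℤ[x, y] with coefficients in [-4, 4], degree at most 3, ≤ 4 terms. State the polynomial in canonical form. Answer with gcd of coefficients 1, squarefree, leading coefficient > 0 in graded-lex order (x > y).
First, the degree is 3 — the shape is more complex than any degree-2 curve.
Then, checking where it meets the axes: the visible x-axis segment lies entirely on the curve; one y-axis crossing is at y = 0.
Finally, fitting integer coefficients to these (and the overall shape) gives p.

2*x*y^2 + 2*y^3 - x*y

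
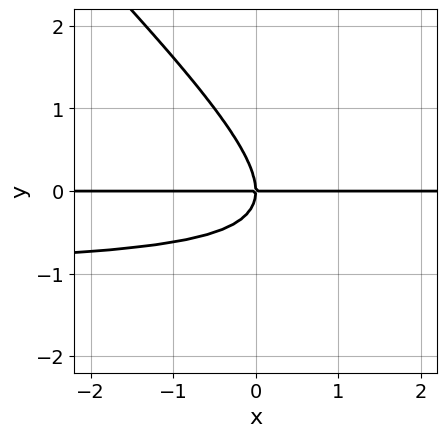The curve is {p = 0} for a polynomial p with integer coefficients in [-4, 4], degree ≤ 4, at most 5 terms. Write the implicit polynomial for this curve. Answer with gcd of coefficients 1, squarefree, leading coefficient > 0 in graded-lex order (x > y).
1. Degree: the shape is more complex than any degree-2 curve, so deg p = 3.
2. Against the integer gridlines: it crosses the y-axis at the gridline y = 0; the visible x-axis segment lies entirely on the curve.
3. Assembling these constraints gives the stated polynomial.

x*y^2 + y^3 + x*y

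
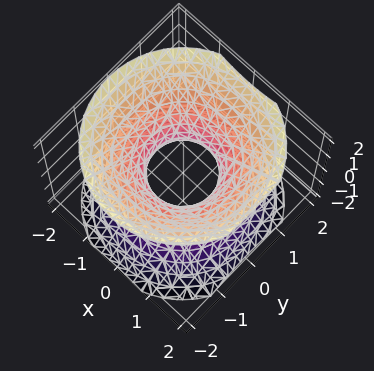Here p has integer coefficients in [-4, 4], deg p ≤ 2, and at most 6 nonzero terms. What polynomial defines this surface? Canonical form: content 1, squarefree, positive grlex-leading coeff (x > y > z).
3*x^2 + 3*y^2 - 3*z^2 - 2

deg p = 2. An hourglass — one-sheet hyperboloid; a quadric.
Symmetries: mirror symmetry z ↦ −z ⇒ only even powers of z; the surface is invariant under rotation about z: p = q(x² + y², z).
From the visible intercepts: it misses every integer gridline on the z-axis; a circular section at z = 1 has radius between 1 and 2.
Together with the visible shape, these determine p as stated.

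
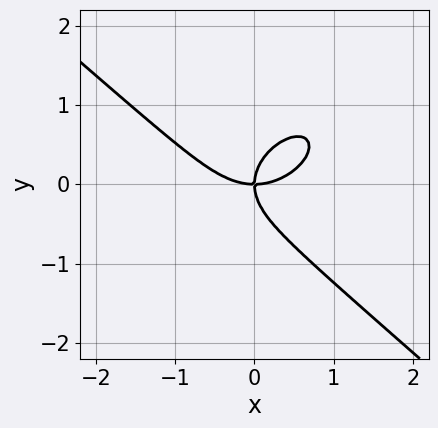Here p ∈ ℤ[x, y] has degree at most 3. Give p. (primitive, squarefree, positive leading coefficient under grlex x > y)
First, the degree is 3 — a generic line meets the curve in up to 3 points.
Next, against the integer gridlines: it crosses the y-axis at the gridline y = 0; it meets the x-axis at x = 0 (among the integer gridlines).
Finally, these observations pin down the coefficients.

2*x^3 + 3*y^3 - 3*x*y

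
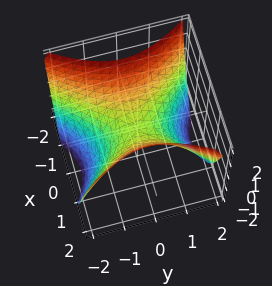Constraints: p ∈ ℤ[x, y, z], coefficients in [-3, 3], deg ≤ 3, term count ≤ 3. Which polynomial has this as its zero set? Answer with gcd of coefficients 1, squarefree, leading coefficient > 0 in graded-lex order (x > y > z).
1. The degree is 2 — a saddle surface; a quadric.
2. Symmetries: the x ↦ −x reflection is a symmetry, so x appears only in even powers; it's symmetric under y → −y, forcing even powers of y.
3. Checking where it meets the axes: it meets the x-axis at x = 0 (among the integer gridlines); it crosses the y-axis at the gridline y = 0.
4. These observations pin down the coefficients.

3*x^2 - 2*y^2 - 3*z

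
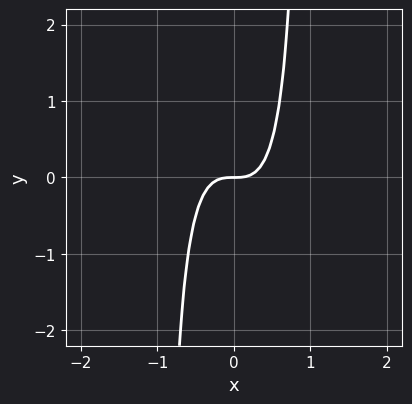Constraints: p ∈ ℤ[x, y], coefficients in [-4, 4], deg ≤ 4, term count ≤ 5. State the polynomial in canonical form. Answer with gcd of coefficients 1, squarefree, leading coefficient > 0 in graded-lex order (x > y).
The degree is 3 — no degree-2 curve has this shape.
Checking where it meets the axes: it crosses the y-axis at the gridline y = 0; it crosses the x-axis at the gridline x = 0.
Putting this together gives p.

3*x^3 + x^2*y - y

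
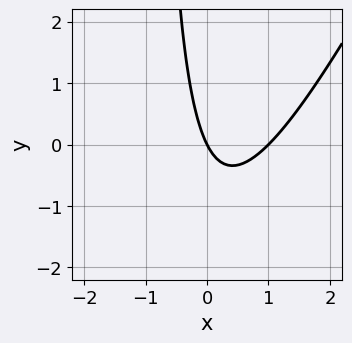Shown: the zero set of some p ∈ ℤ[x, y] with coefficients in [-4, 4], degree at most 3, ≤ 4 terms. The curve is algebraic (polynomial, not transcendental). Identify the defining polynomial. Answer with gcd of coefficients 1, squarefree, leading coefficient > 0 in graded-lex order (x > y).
2*x^2 - x*y - 2*x - y

1. deg p = 2. A generic line meets the curve in up to 2 points.
2. Reading off the gridlines: the x-axis gridline crossings are at x ∈ {0, 1}; it meets the y-axis at y = 0 (among the integer gridlines).
3. Assembling these constraints gives the stated polynomial.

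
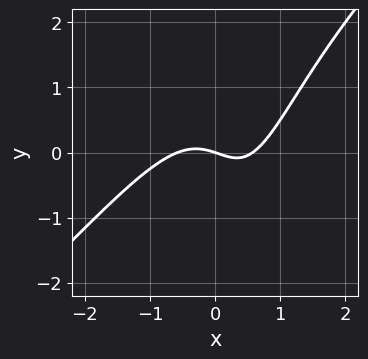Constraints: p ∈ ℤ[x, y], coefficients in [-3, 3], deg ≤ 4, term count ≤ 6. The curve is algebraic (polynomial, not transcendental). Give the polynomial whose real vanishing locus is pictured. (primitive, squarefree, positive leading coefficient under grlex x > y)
3*x^3 - 3*x^2*y + 2*x*y - x - 3*y

First, degree: no degree-2 curve has this shape, so deg p = 3.
Next, against the integer gridlines: one x-axis crossing is at x = 0; it crosses the y-axis at the gridline y = 0.
Finally, assembling these constraints gives the stated polynomial.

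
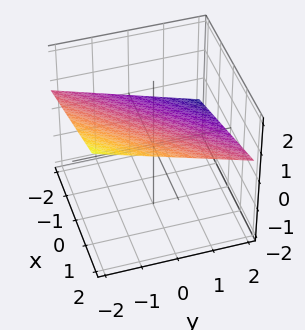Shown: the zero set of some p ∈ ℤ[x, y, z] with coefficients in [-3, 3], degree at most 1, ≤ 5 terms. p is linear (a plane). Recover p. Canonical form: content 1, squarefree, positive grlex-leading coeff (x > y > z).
x - y - 3*z + 2

(a) Degree: every cross-section is a straight line — this is a plane, so deg p = 1.
(b) From the visible intercepts: one y-axis crossing is at y = 2; it crosses the x-axis at the gridline x = -2.
(c) Matching integer coefficients to the picture gives p.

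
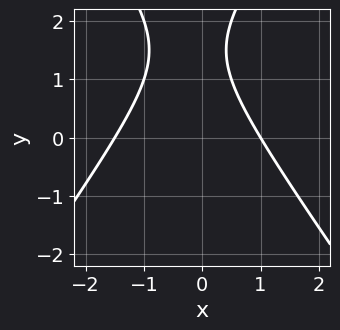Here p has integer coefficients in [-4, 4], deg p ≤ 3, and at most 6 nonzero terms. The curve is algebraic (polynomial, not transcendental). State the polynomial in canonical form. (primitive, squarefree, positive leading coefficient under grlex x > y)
2*x^2 - y^2 + x + 3*y - 3

First, the degree is 2 — no degree-1 curve has this shape.
Next, checking where it meets the axes: no y-intercept at any integer in the box; it crosses the x-axis at the gridline x = 1.
Finally, solving for integer coefficients yields p as stated.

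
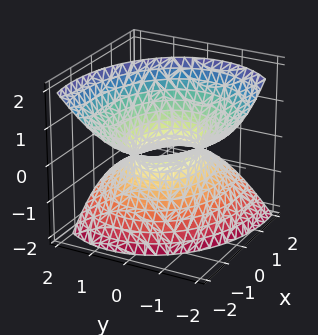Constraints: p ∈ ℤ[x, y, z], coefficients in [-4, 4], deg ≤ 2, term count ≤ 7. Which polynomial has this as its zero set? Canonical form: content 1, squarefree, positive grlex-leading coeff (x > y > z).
2*x^2 + 3*x*z + 3*y^2 + 2*y*z - 3*z^2 - 2

1. Degree: no degree-1 surface has this shape, so deg p = 2.
2. Observable constraints: no z-intercept at any integer in the box; among the integer gridlines, it crosses the x-axis at x ∈ {-1, 1}.
3. Matching integer coefficients to the picture gives p.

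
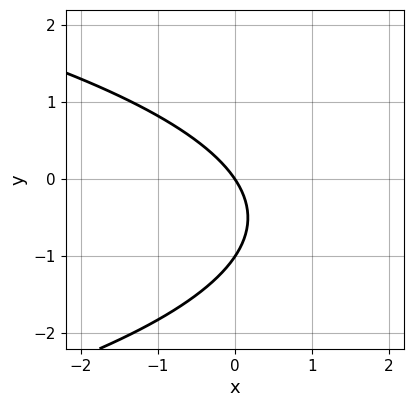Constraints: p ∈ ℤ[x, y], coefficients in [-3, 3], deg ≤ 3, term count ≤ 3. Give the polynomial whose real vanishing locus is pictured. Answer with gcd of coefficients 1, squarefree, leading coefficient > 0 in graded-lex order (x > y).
2*y^2 + 3*x + 2*y

1. deg p = 2. The shape is more complex than any degree-1 curve.
2. Checking where it meets the axes: among the integer gridlines, it crosses the y-axis at y ∈ {-1, 0}; it crosses the x-axis at the gridline x = 0.
3. Solving for integer coefficients yields p as stated.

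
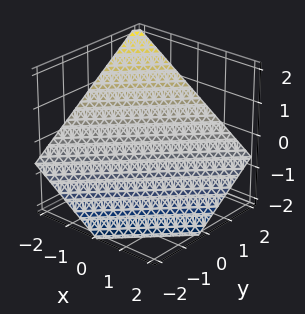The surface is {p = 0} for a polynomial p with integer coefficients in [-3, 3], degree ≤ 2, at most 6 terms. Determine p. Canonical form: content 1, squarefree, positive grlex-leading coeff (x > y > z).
(a) The degree is 1 — the surface is flat (a plane).
(b) Against the integer gridlines: it crosses the x-axis at the gridline x = -1; it meets the y-axis at y = 1 (among the integer gridlines).
(c) These observations pin down the coefficients.

2*x - 2*y + 3*z + 2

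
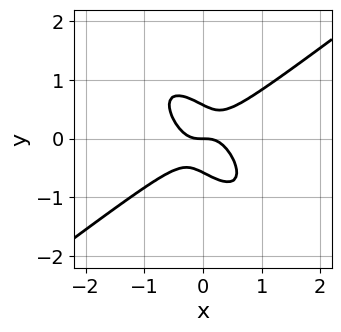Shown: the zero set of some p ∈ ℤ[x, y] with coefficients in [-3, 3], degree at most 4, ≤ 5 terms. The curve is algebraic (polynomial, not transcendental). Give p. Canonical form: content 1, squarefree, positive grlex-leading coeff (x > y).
3*x^3 - 3*x*y^2 - 3*y^3 + y

1. deg p = 3.
2. Against the integer gridlines: it meets the y-axis at y = 0 (among the integer gridlines); it meets the x-axis at x = 0 (among the integer gridlines).
3. Together with the visible shape, these determine p as stated.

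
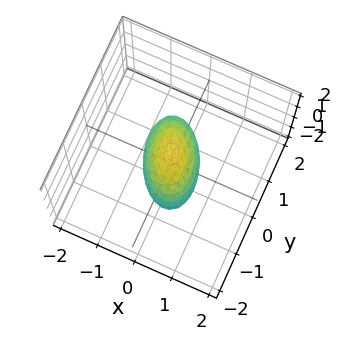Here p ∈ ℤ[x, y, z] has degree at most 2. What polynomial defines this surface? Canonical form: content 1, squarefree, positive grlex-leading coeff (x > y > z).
2*x^2 + x*y + y^2 + z^2 - 1

Degree: no degree-1 surface has this shape, so deg p = 2.
Reading off the gridlines: among the integer gridlines, it crosses the z-axis at z ∈ {-1, 1}; among the integer gridlines, it crosses the y-axis at y ∈ {-1, 1}.
The integer polynomial consistent with all of this is the stated p.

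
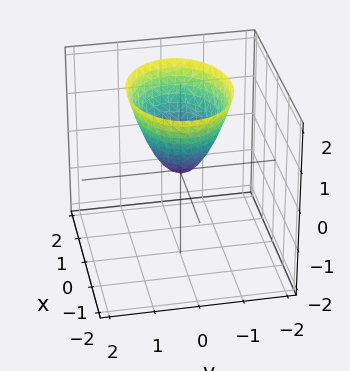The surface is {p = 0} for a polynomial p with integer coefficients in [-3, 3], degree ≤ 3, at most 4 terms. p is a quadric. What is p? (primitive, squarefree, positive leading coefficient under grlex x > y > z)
2*x^2 + 3*y^2 - 2*z

(a) Degree: a paraboloid; a quadric, so deg p = 2.
(b) Symmetries: mirror symmetry y ↦ −y ⇒ only even powers of y; mirror symmetry x ↦ −x ⇒ only even powers of x.
(c) Against the integer gridlines: one z-axis crossing is at z = 0; it meets the x-axis at x = 0 (among the integer gridlines); one y-axis crossing is at y = 0.
(d) Together with the visible shape, these determine p as stated.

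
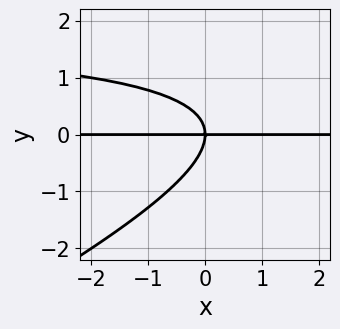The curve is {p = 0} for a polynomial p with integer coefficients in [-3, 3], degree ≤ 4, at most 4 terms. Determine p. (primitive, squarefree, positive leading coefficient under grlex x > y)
First, deg p = 3.
Next, observable constraints: the visible x-axis segment lies entirely on the curve; it crosses the y-axis at the gridline y = 0.
Finally, assembling these constraints gives the stated polynomial.

x*y^2 - 2*y^3 - 2*x*y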